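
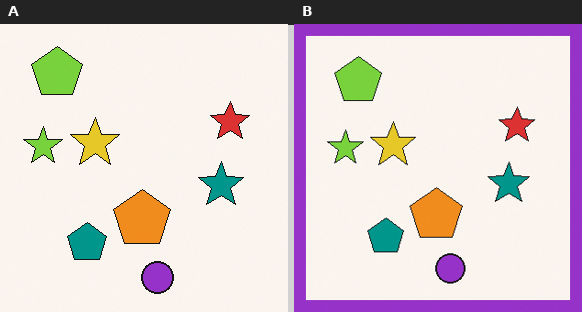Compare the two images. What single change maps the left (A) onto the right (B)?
The right (B) image is the left (A) framed with a purple border.

A solid purple frame runs around the edge of the right (B) image, with the content slightly shrunk inside it.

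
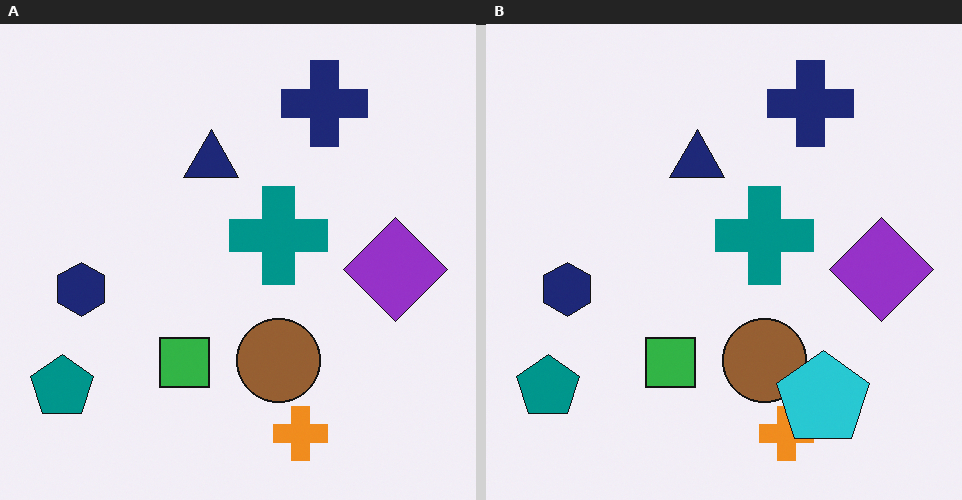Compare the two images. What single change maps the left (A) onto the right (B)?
It was overlaid with an additional cyan pentagon.

A cyan pentagon appears in the right (B) image that is absent from the left (A).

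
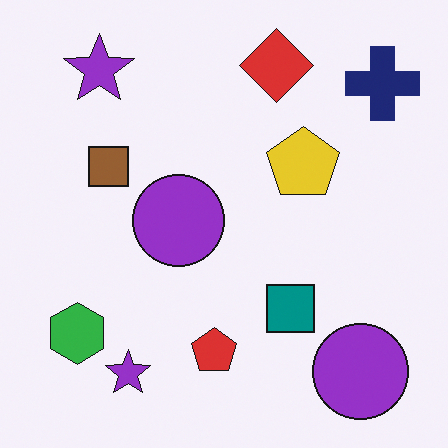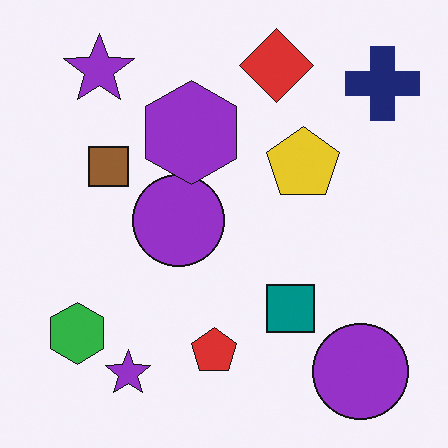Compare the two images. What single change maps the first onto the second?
The second image is the first overlaid with an additional purple hexagon.

A purple hexagon appears in the second image that is absent from the first.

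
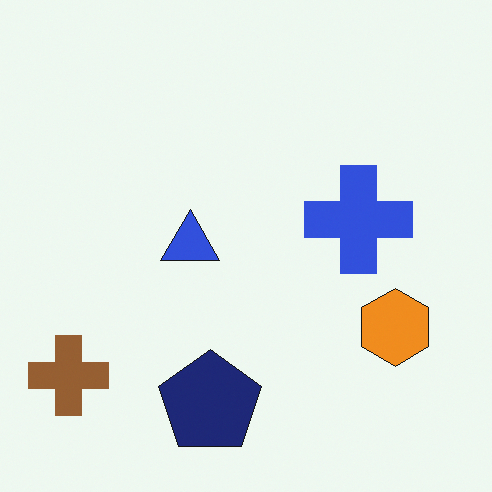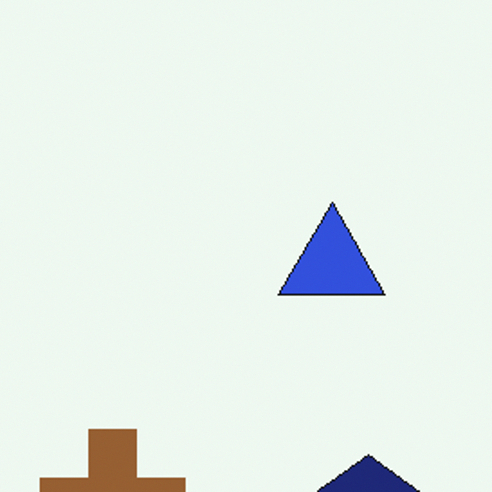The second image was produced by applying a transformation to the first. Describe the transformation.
This is the original image cropped tightly and scaled back up.

The visible shapes are larger and the field of view is narrower; shapes near the original edges may be partly or wholly outside the frame — a crop-and-rescale.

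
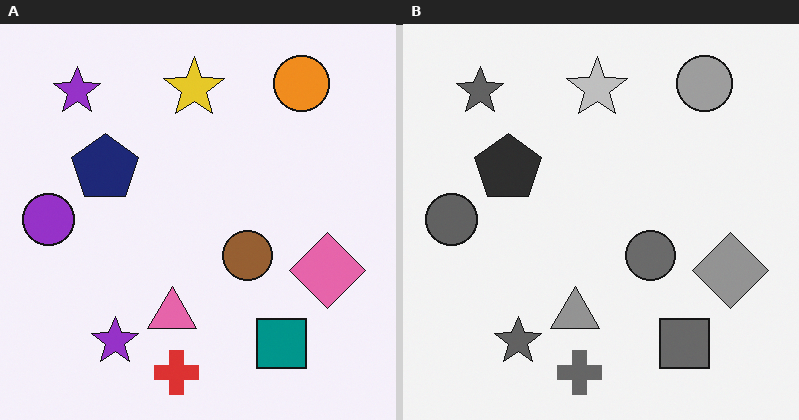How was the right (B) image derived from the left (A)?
The image was converted to grayscale.

All color is removed — every shape is now a shade of grey.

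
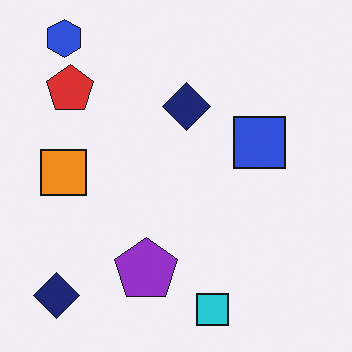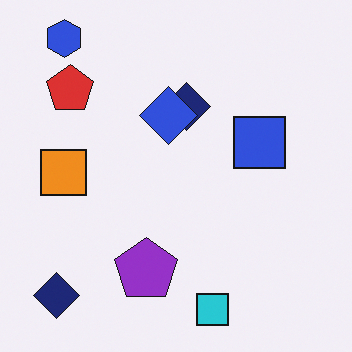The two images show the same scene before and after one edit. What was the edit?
The transformation is: overlaid with an additional blue diamond.

A blue diamond appears in the second image that is absent from the first.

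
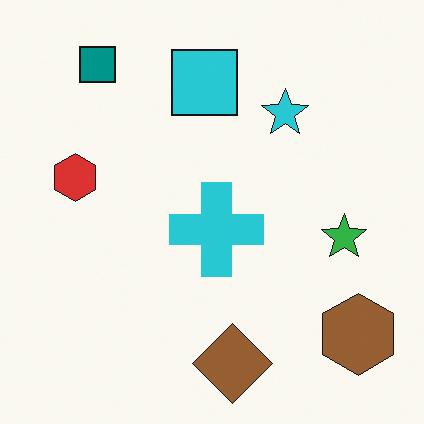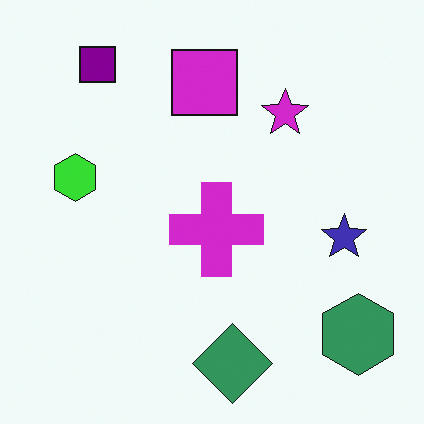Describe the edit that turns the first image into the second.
The transformation is: hue-shifted by a moderate amount.

Every shape's color has rotated by the same amount around the hue wheel — a uniform hue shift.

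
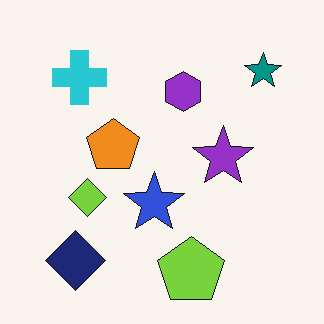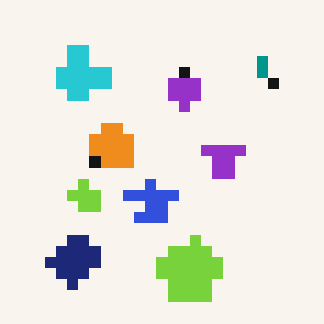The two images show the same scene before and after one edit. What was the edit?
The transformation is: coarsely pixelated.

Shapes are reduced to large square blocks; fine edges and outlines are lost — a downscale-then-upscale (mosaic) effect.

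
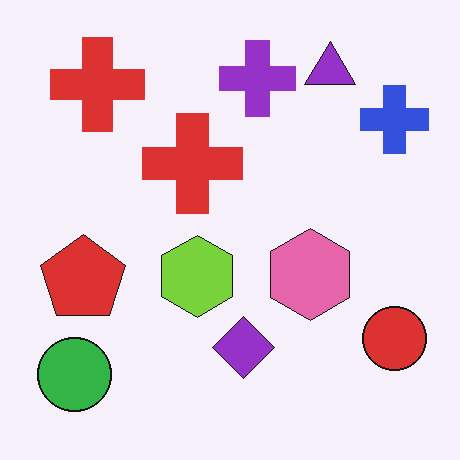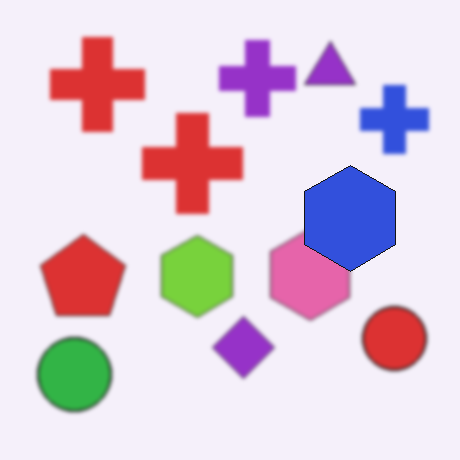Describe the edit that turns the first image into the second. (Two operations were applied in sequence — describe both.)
The second image is the first lightly blurred, then overlaid with an additional blue hexagon.

Shape edges and outlines are uniformly softened across the whole image. A blue hexagon appears in the second image that is absent from the first.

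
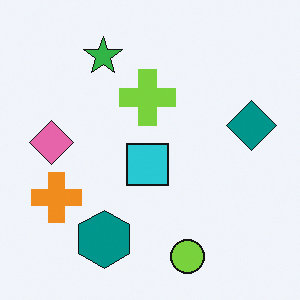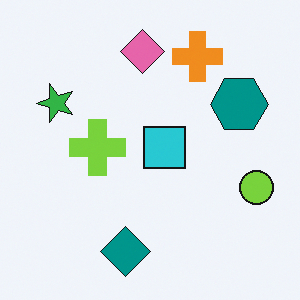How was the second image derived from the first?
It was transposed (reflected across the top-left ↔ bottom-right diagonal).

Shapes have swapped their row and column positions — what was in the top-right is now in the bottom-left — a diagonal reflection.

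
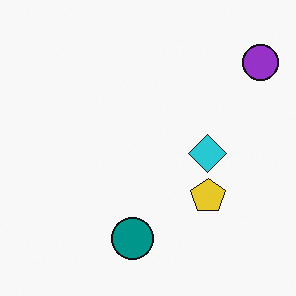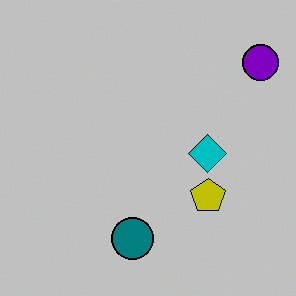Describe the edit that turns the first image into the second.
The transformation is: heavily posterized to just a handful of flat colors.

Each flat color has snapped to a coarser quantized level — most visibly, the near-white background has dropped to a flat grey.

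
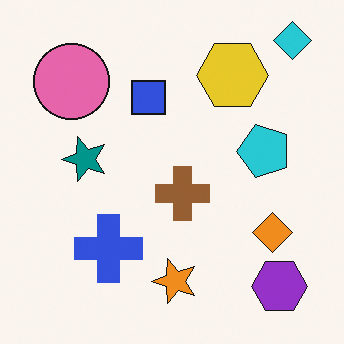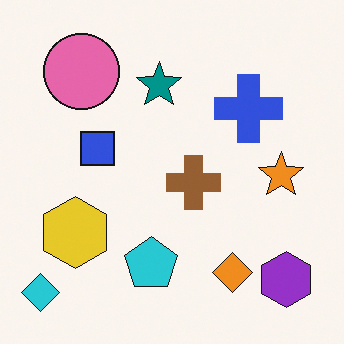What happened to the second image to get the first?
The image was transposed (reflected across the top-left ↔ bottom-right diagonal).

Shapes have swapped their row and column positions — what was in the top-right is now in the bottom-left — a diagonal reflection.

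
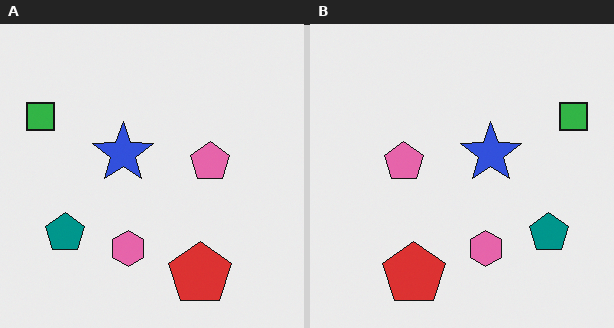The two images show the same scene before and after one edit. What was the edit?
Flipped horizontally (left ↔ right).

The green square is in the top-left of the left (A) image and the top-right of the right (B) — shapes on opposite sides of the vertical midline have swapped in a mirror flip.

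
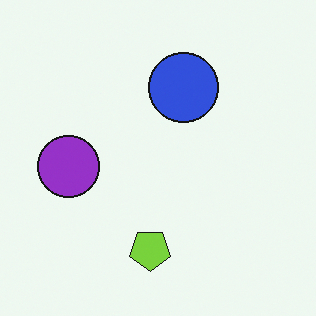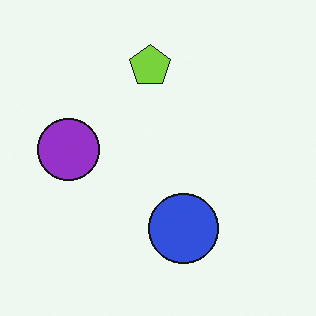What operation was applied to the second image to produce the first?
Flipped vertically (top ↔ bottom).

The lime pentagon is in the top of the second image and the bottom of the first — shapes on opposite sides of the horizontal midline have swapped in a mirror flip.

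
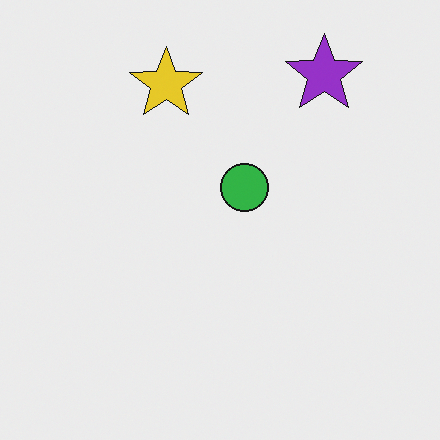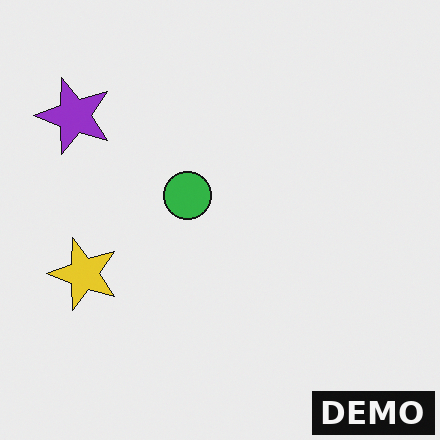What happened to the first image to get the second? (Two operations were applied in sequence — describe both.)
It was rotated 90° counter-clockwise, then watermarked with the text "DEMO" in the lower-right corner.

The purple star sits in the top-right of the first image and the top-left of the second — consistent with a whole-image 90° counter-clockwise rotation. A dark label reading "DEMO" appears in the lower-right corner.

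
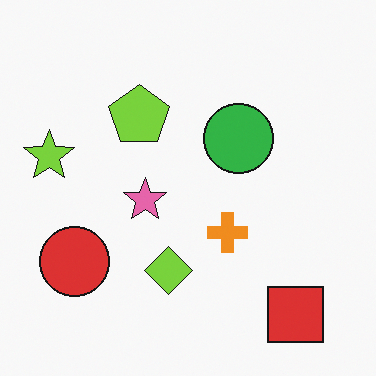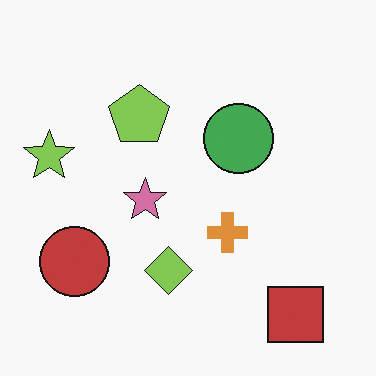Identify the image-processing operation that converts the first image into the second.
This is the original image slightly desaturated.

All colors are more muted and greyish — a global saturation change.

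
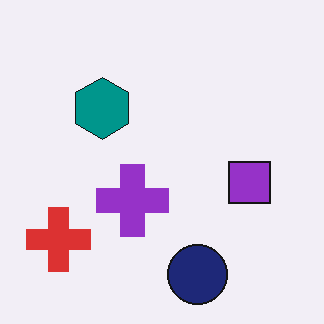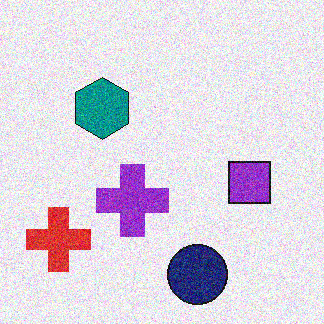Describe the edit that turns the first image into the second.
This is the original image degraded with heavy additive noise.

Random speckle covers the whole image, including the flat background.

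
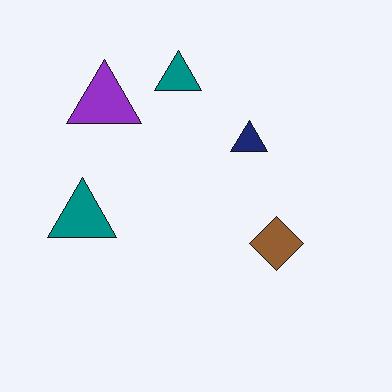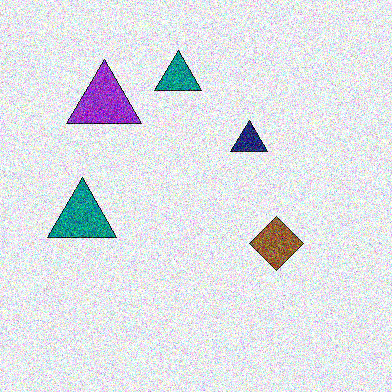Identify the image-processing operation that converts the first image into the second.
This is the original image degraded with strong gaussian noise.

Random speckle covers the whole image, including the flat background.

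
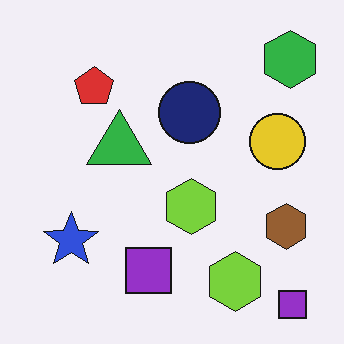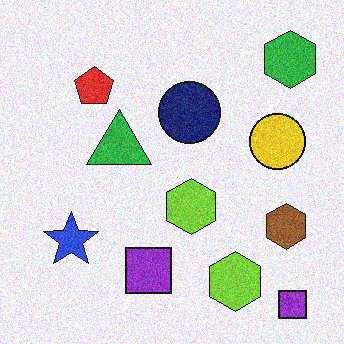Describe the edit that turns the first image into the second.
It was degraded with visible gaussian noise.

Random speckle covers the whole image, including the flat background.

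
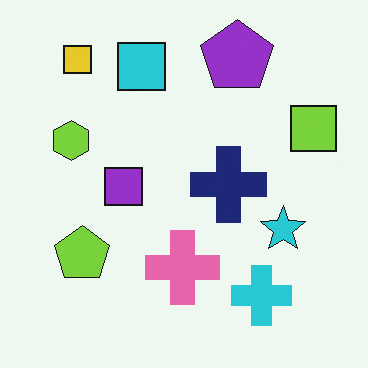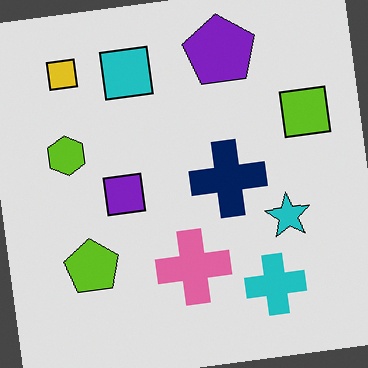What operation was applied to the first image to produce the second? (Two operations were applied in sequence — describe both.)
The transformation is: moderately posterized, then rotated counter-clockwise by a few degrees.

Each flat color has snapped to a coarser quantized level — most visibly, the near-white background has dropped to a flat grey. Every shape is tilted by the same angle and the image corners show triangular fill wedges — a whole-image rotation by a non-right angle.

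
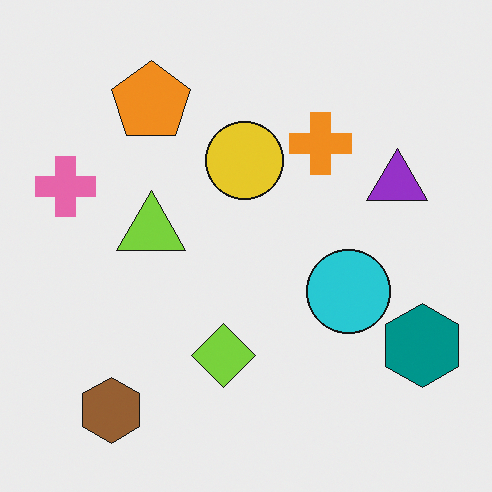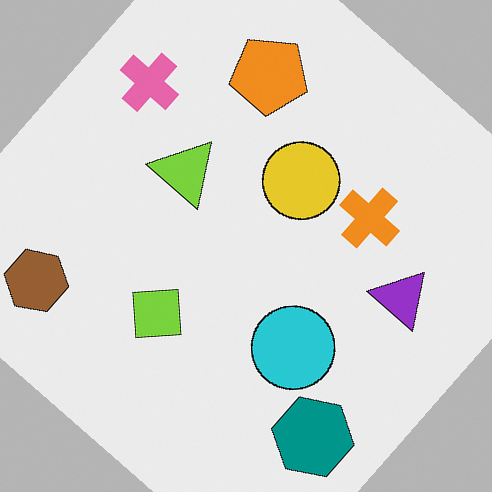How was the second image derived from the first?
The transformation is: rotated clockwise by a large amount — several tens of degrees.

Every shape is tilted by the same angle and the image corners show triangular fill wedges — a whole-image rotation by a non-right angle.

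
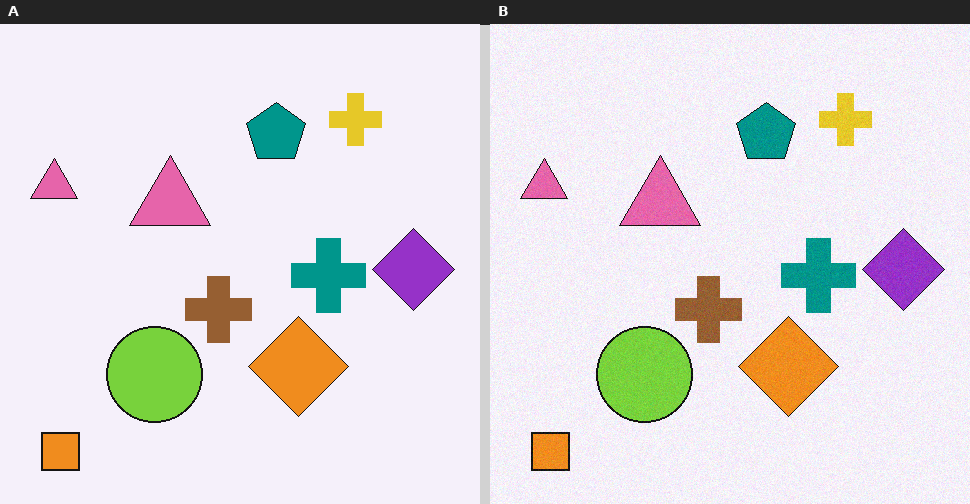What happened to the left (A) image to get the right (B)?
The transformation is: degraded with subtle gaussian noise.

Random speckle covers the whole image, including the flat background.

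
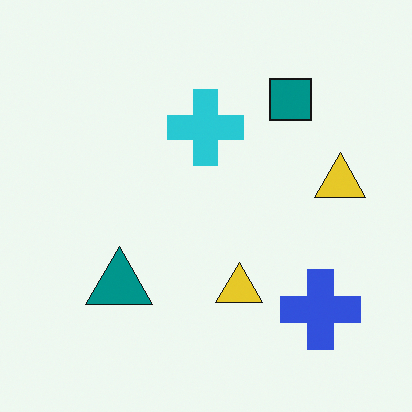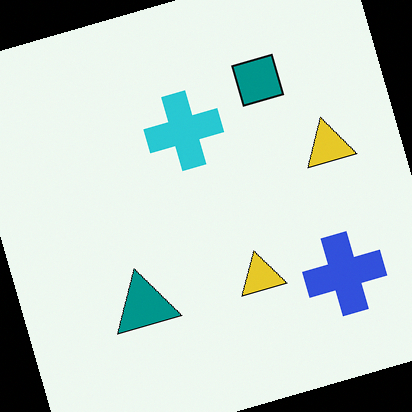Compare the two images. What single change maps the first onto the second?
The transformation is: rotated counter-clockwise by a clearly visible amount.

Every shape is tilted by the same angle and the image corners show triangular fill wedges — a whole-image rotation by a non-right angle.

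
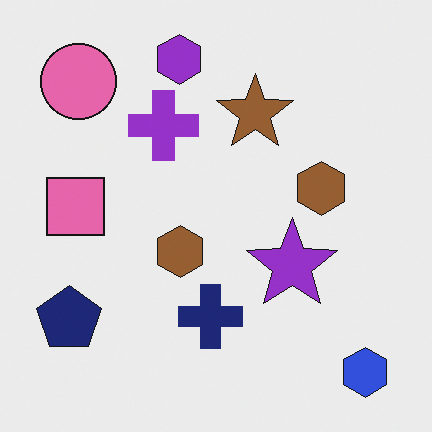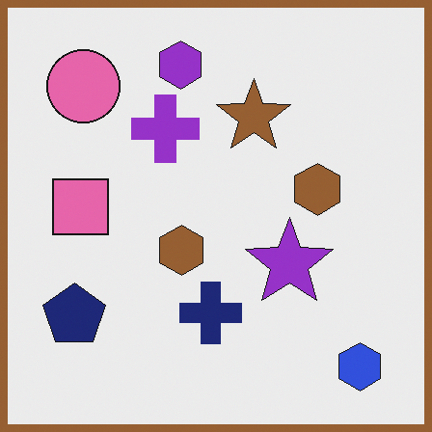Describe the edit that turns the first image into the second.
The transformation is: framed with a brown border.

A solid brown frame runs around the edge of the second image, with the content slightly shrunk inside it.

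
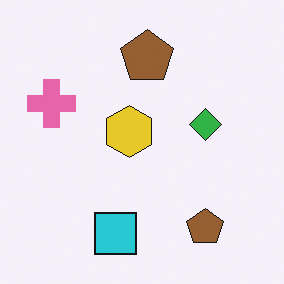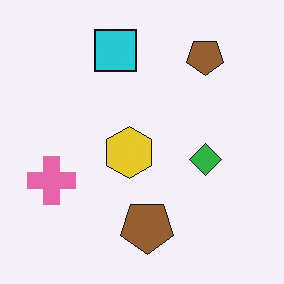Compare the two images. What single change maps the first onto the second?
Flipped vertically (top ↔ bottom).

The cyan square is in the bottom of the first image and the top of the second — shapes on opposite sides of the horizontal midline have swapped in a mirror flip.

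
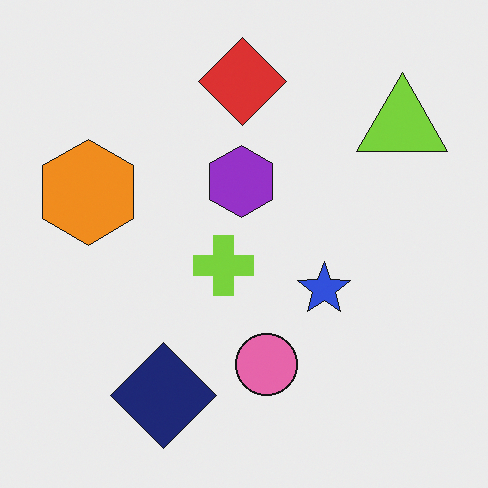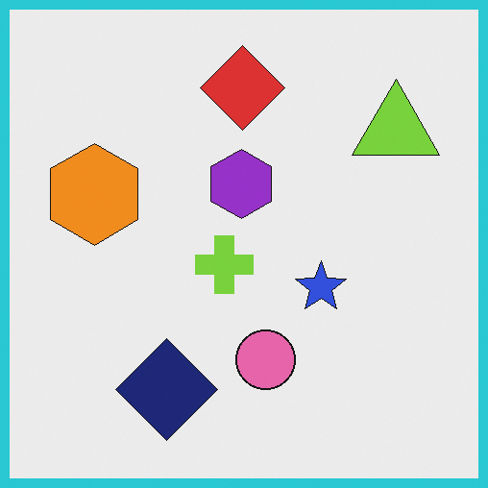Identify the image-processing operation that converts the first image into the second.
The second image is the first framed with a cyan border.

A solid cyan frame runs around the edge of the second image, with the content slightly shrunk inside it.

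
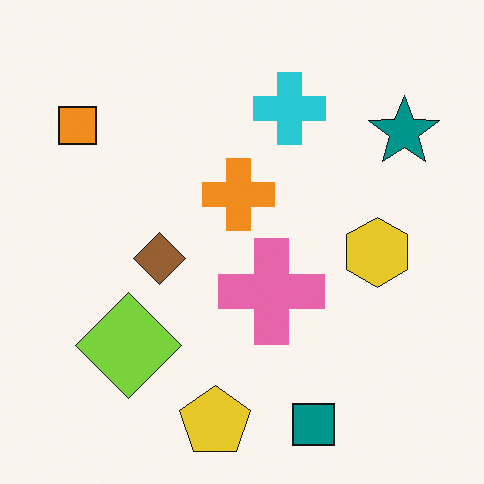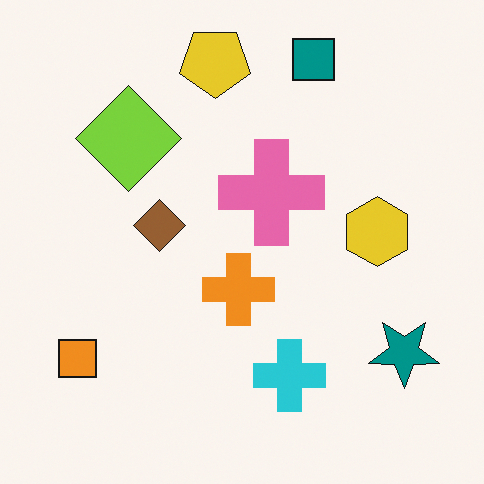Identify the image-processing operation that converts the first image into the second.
This is the original image flipped vertically (top ↔ bottom).

The teal square is in the bottom of the first image and the top of the second — shapes on opposite sides of the horizontal midline have swapped in a mirror flip.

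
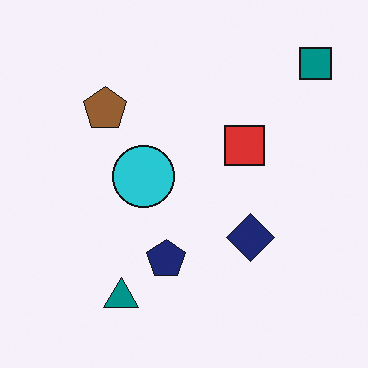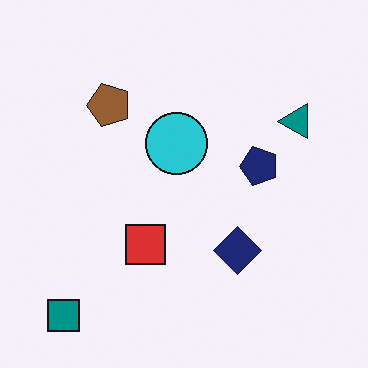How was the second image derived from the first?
The transformation is: transposed (reflected across the top-left ↔ bottom-right diagonal).

Shapes have swapped their row and column positions — what was in the top-right is now in the bottom-left — a diagonal reflection.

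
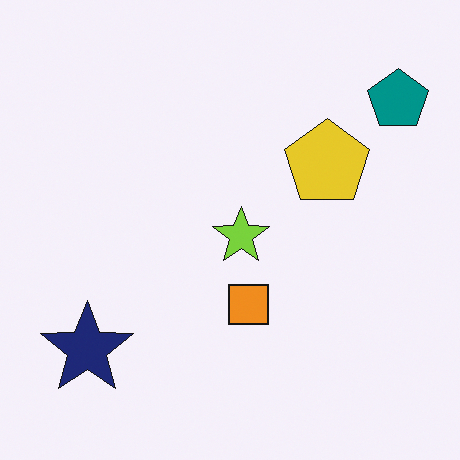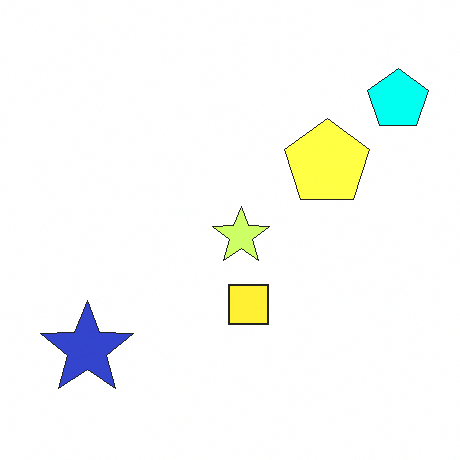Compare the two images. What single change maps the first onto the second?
The second image is the first noticeably brightened.

Every pixel — background and shapes alike — is uniformly brightened.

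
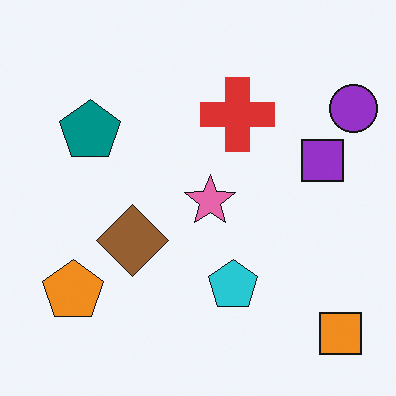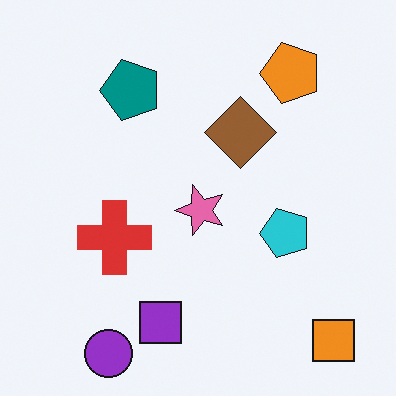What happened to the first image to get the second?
This is the original image transposed (reflected across the top-left ↔ bottom-right diagonal).

Shapes have swapped their row and column positions — what was in the top-right is now in the bottom-left — a diagonal reflection.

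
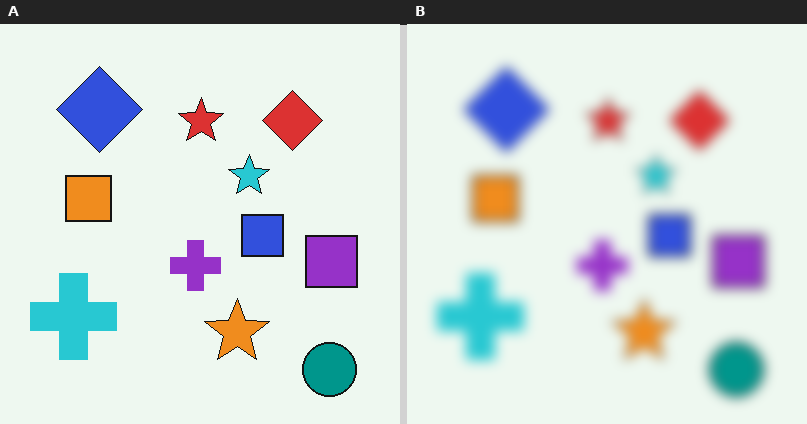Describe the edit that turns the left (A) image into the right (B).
Strongly gaussian-blurred.

Shape edges and outlines are uniformly softened across the whole image.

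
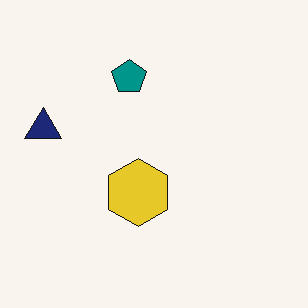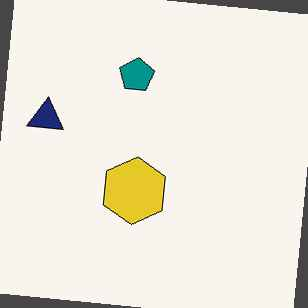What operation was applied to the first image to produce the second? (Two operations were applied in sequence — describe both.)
It was rotated clockwise by a small amount, then given moderate JPEG compression.

Every shape is tilted by the same angle and the image corners show triangular fill wedges — a whole-image rotation by a non-right angle. Blocky 8×8 compression artifacts appear around shape edges and the flat background shows ringing — characteristic JPEG degradation.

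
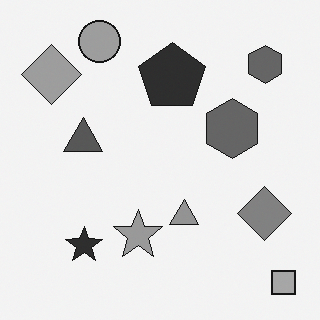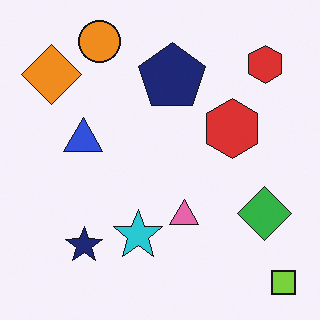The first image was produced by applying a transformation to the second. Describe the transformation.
It was converted to grayscale.

All color is removed — every shape is now a shade of grey.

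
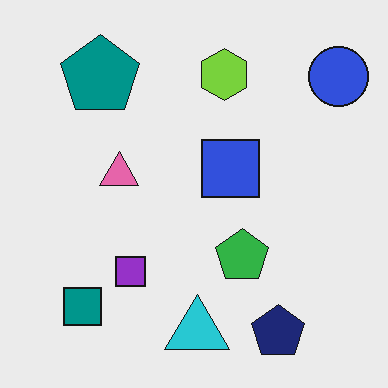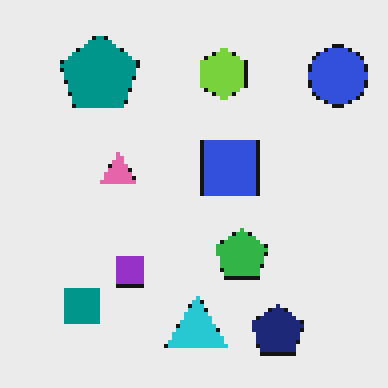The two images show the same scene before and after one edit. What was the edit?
This is the original image mildly pixelated.

Shapes are reduced to large square blocks; fine edges and outlines are lost — a downscale-then-upscale (mosaic) effect.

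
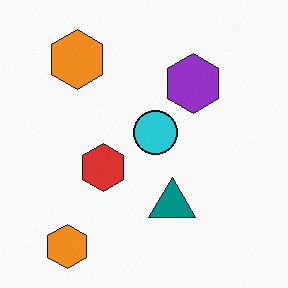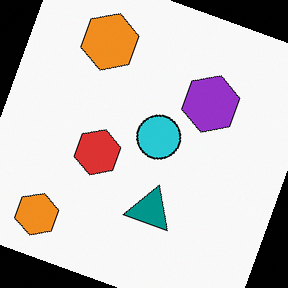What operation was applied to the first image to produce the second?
The image was rotated clockwise by a moderate amount.

Every shape is tilted by the same angle and the image corners show triangular fill wedges — a whole-image rotation by a non-right angle.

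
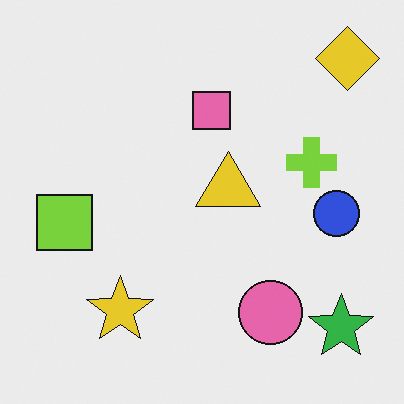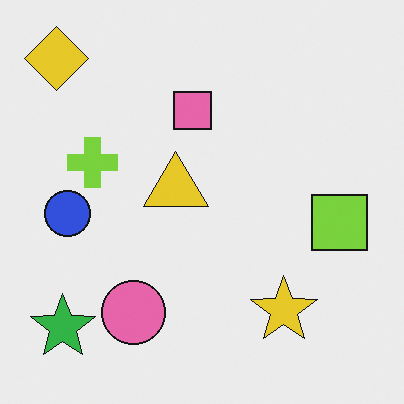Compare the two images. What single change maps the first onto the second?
The transformation is: flipped horizontally (left ↔ right).

The yellow diamond is in the top-right of the first image and the top-left of the second — shapes on opposite sides of the vertical midline have swapped in a mirror flip.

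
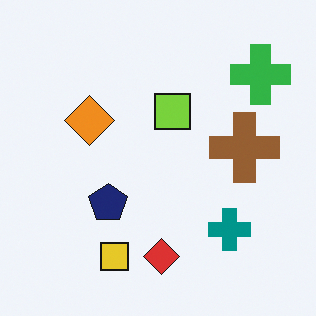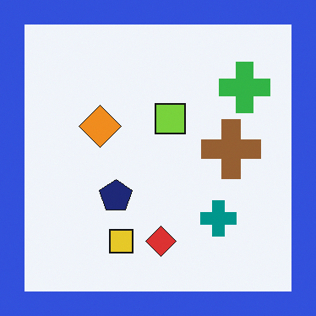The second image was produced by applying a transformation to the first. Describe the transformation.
The second image is the first framed with a blue border.

A solid blue frame runs around the edge of the second image, with the content slightly shrunk inside it.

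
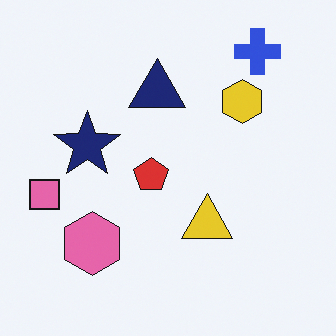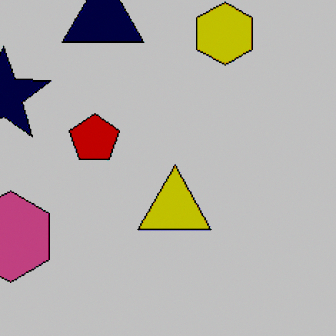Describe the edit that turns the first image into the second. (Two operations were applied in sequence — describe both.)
The transformation is: cropped to a modestly smaller region and rescaled, then heavily posterized to just a handful of flat colors.

The visible shapes are larger and the field of view is narrower; shapes near the original edges may be partly or wholly outside the frame — a crop-and-rescale. Each flat color has snapped to a coarser quantized level — most visibly, the near-white background has dropped to a flat grey.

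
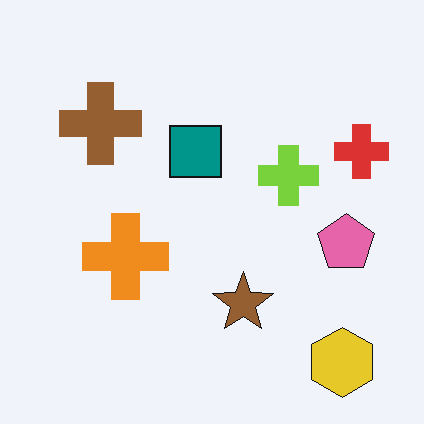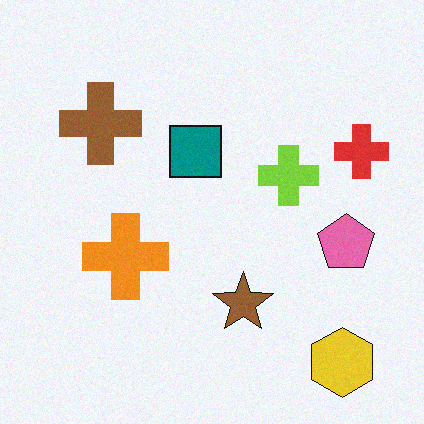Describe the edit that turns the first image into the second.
It was degraded with light additive noise.

Random speckle covers the whole image, including the flat background.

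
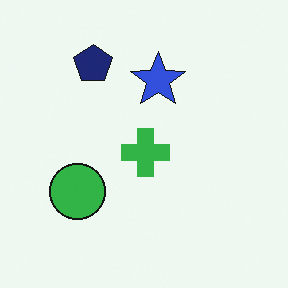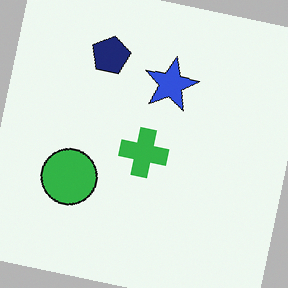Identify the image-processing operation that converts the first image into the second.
This is the original image rotated clockwise by a small amount.

Every shape is tilted by the same angle and the image corners show triangular fill wedges — a whole-image rotation by a non-right angle.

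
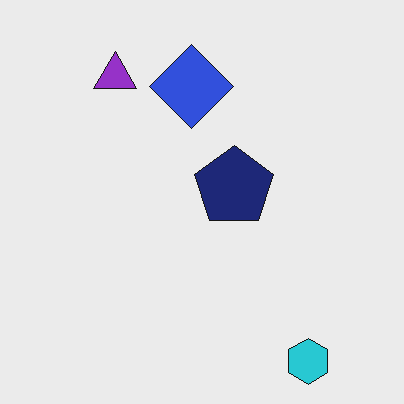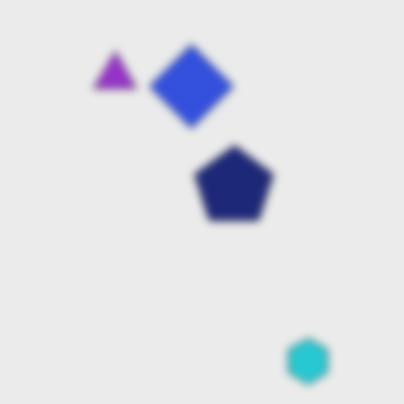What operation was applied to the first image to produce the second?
It was moderately blurred.

Shape edges and outlines are uniformly softened across the whole image.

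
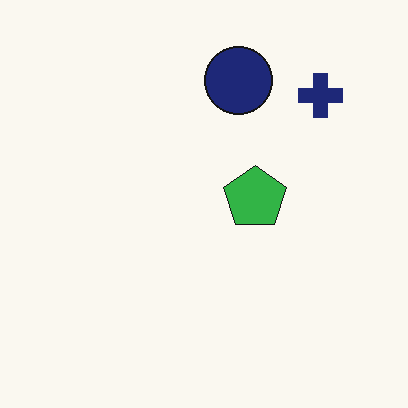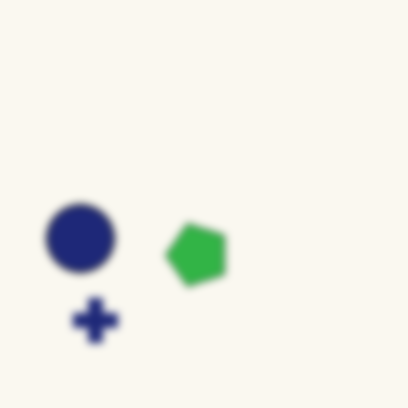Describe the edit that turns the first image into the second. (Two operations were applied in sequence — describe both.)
Moderately blurred, then transposed (reflected across the top-left ↔ bottom-right diagonal).

Shape edges and outlines are uniformly softened across the whole image. Shapes have swapped their row and column positions — what was in the top-right is now in the bottom-left — a diagonal reflection.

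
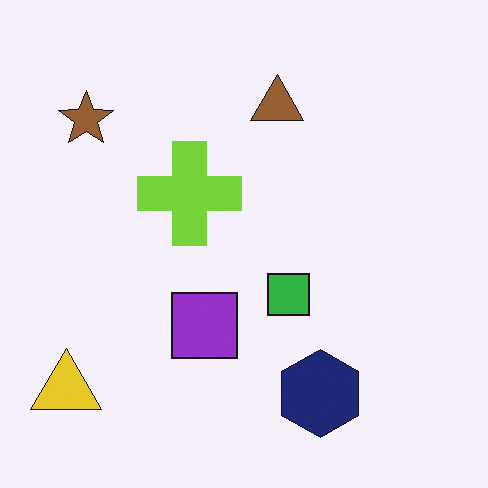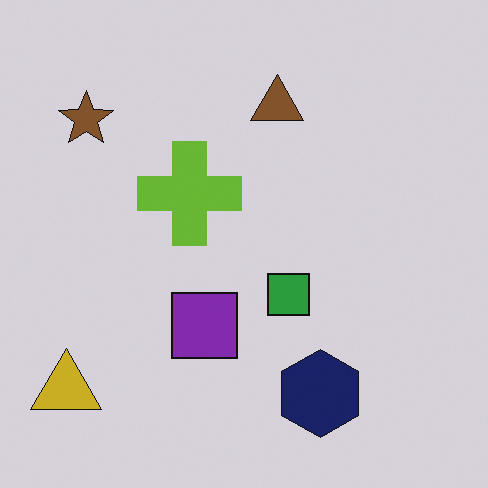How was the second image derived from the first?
Darkened a little.

Every pixel — background and shapes alike — is uniformly darkened.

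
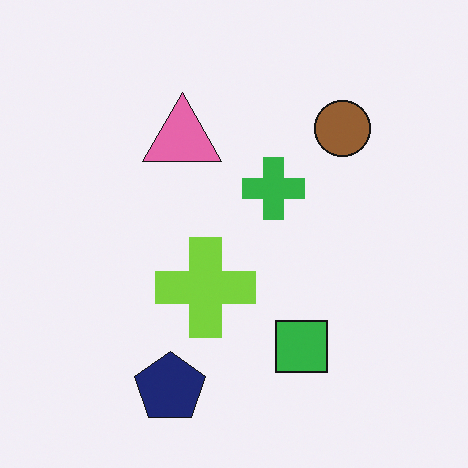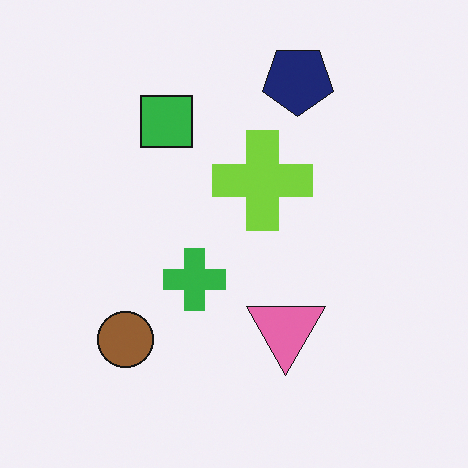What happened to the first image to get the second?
The second image is the first rotated 180°.

The navy pentagon sits in the bottom of the first image and the top of the second — consistent with a whole-image 180° rotation.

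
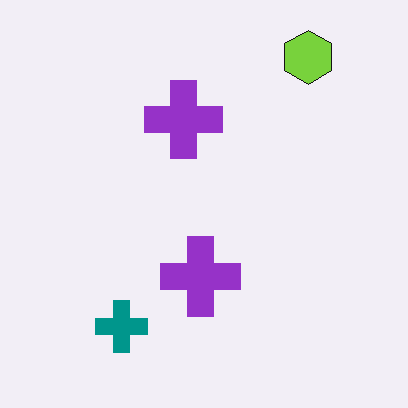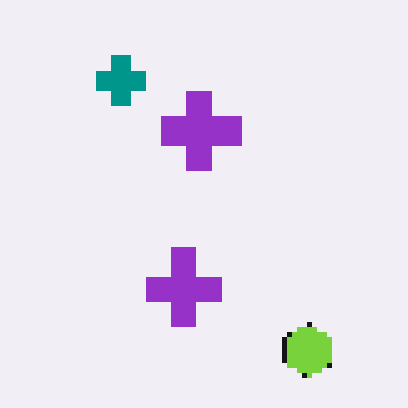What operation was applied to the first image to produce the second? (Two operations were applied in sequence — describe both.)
The second image is the first flipped vertically (top ↔ bottom), then mildly pixelated.

The lime hexagon is in the top-right of the first image and the bottom-right of the second — shapes on opposite sides of the horizontal midline have swapped in a mirror flip. Shapes are reduced to large square blocks; fine edges and outlines are lost — a downscale-then-upscale (mosaic) effect.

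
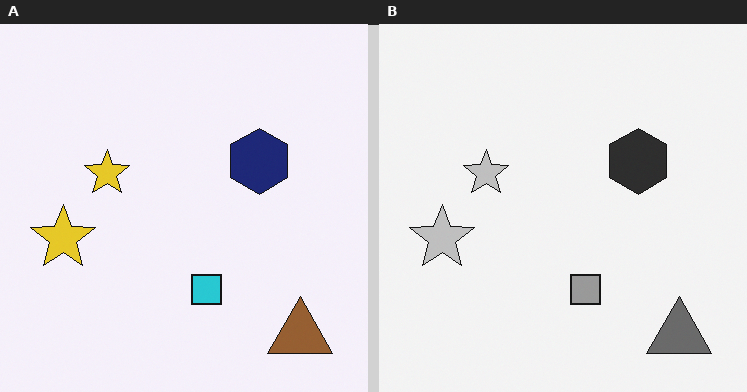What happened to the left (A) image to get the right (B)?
The image was converted to grayscale.

All color is removed — every shape is now a shade of grey.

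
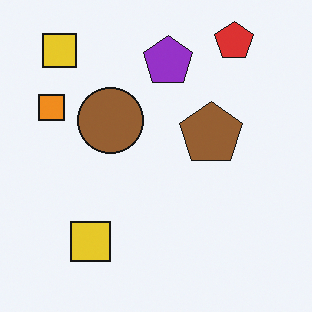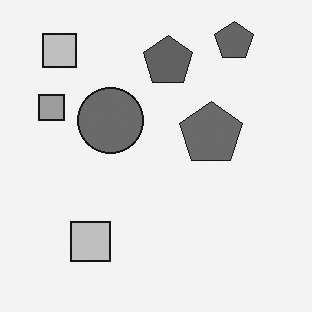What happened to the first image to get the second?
The image was converted to grayscale.

All color is removed — every shape is now a shade of grey.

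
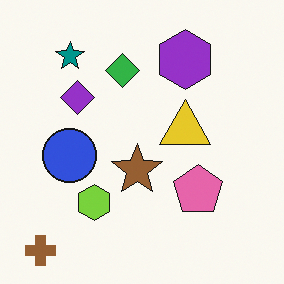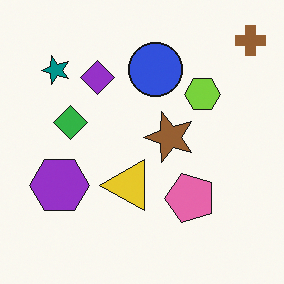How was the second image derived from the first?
Transposed (reflected across the top-left ↔ bottom-right diagonal).

Shapes have swapped their row and column positions — what was in the top-right is now in the bottom-left — a diagonal reflection.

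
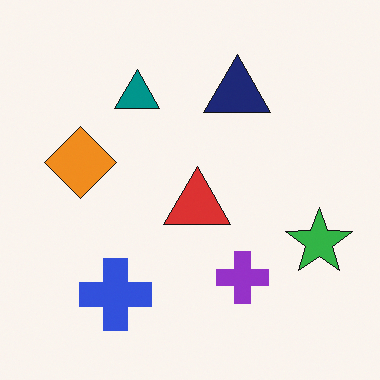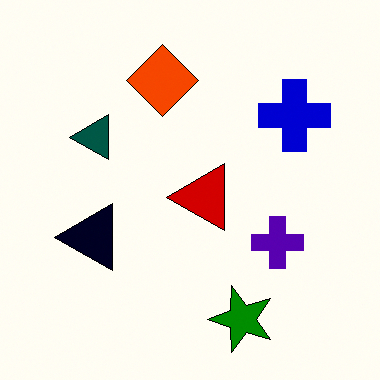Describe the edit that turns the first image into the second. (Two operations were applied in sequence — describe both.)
This is the original image transposed (reflected across the top-left ↔ bottom-right diagonal), then boosted in contrast.

Shapes have swapped their row and column positions — what was in the top-right is now in the bottom-left — a diagonal reflection. Tones are pushed away from mid-grey across the whole image — a global contrast change.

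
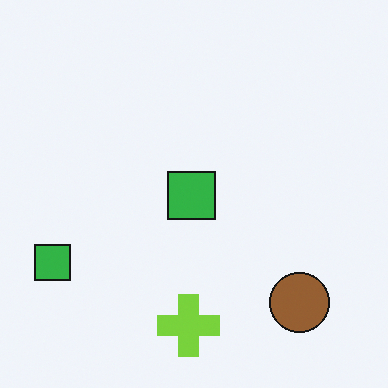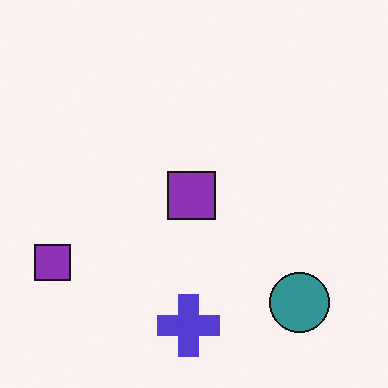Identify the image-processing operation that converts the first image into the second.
It was hue-shifted through roughly a third of the color wheel.

Every shape's color has rotated by the same amount around the hue wheel — a uniform hue shift.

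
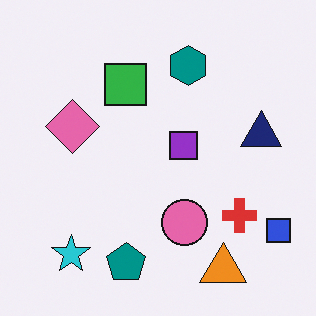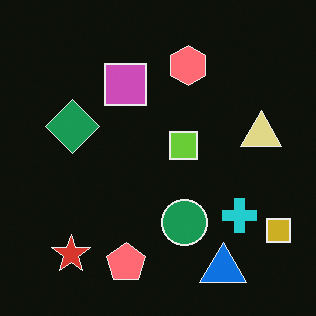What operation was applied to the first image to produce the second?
The image was color-inverted (negative).

The light background has become dark and every shape's color is its complement — a photographic negative.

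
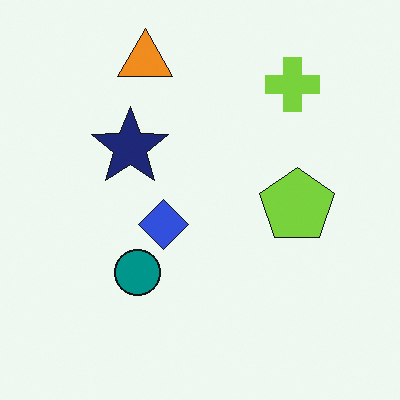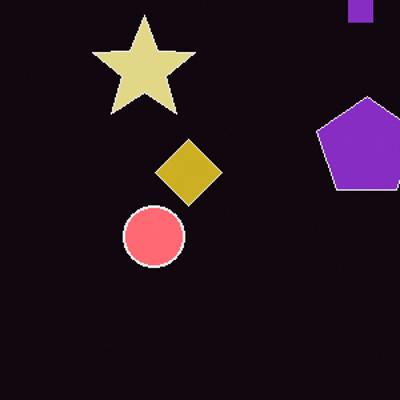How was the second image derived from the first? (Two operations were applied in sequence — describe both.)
Cropped to a modestly smaller region and rescaled, then color-inverted (negative).

The visible shapes are larger and the field of view is narrower; shapes near the original edges may be partly or wholly outside the frame — a crop-and-rescale. The light background has become dark and every shape's color is its complement — a photographic negative.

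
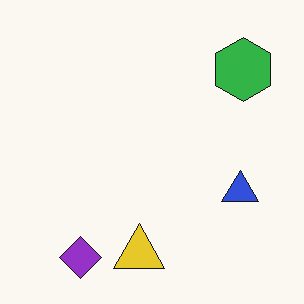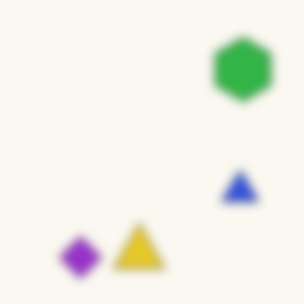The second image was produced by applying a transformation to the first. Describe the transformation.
The image was strongly gaussian-blurred.

Shape edges and outlines are uniformly softened across the whole image.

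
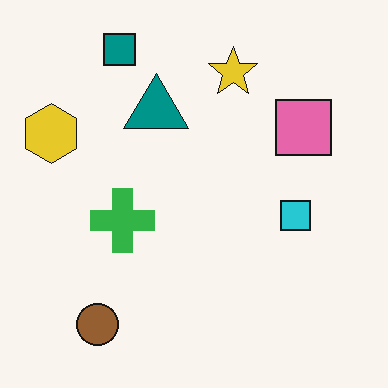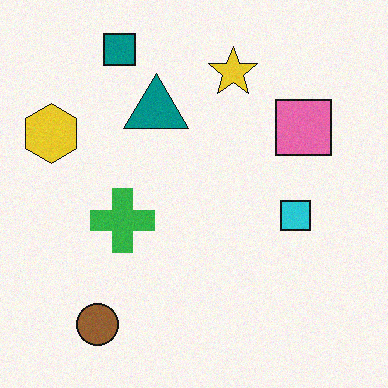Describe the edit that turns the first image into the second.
The second image is the first degraded with light additive noise.

Random speckle covers the whole image, including the flat background.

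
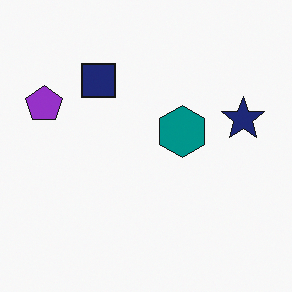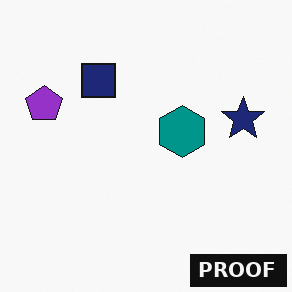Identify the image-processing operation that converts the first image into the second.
The second image is the first watermarked with the text "PROOF" in the lower-right corner.

A dark label reading "PROOF" appears in the lower-right corner.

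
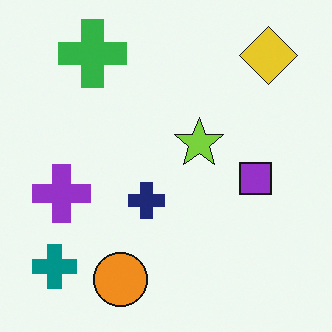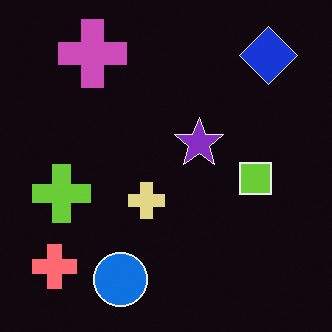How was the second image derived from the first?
Color-inverted (negative).

The light background has become dark and every shape's color is its complement — a photographic negative.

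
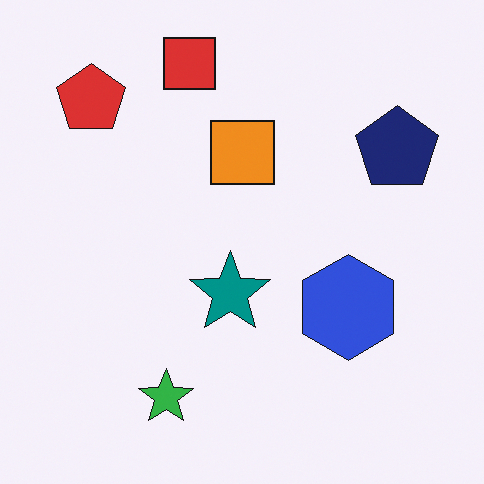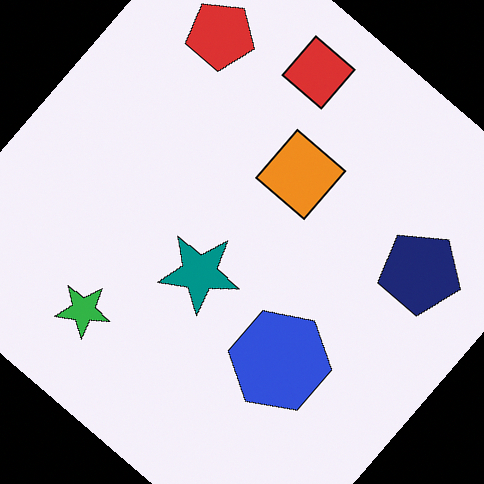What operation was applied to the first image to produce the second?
The image was rotated clockwise by a large amount — several tens of degrees.

Every shape is tilted by the same angle and the image corners show triangular fill wedges — a whole-image rotation by a non-right angle.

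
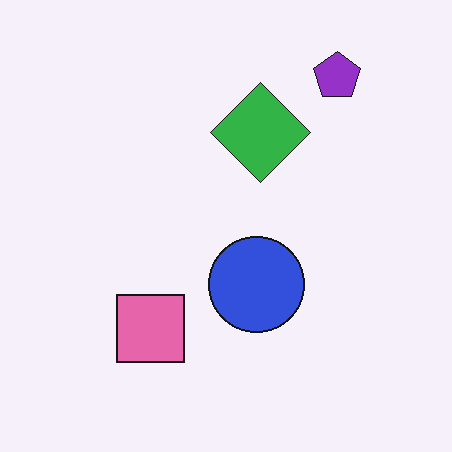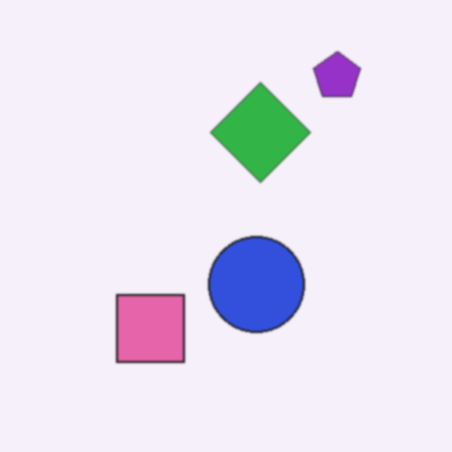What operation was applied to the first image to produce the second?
The second image is the first given a subtle gaussian blur.

Shape edges and outlines are uniformly softened across the whole image.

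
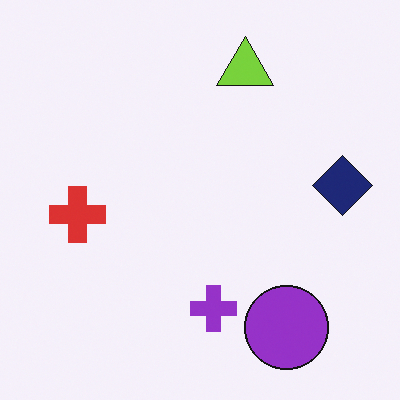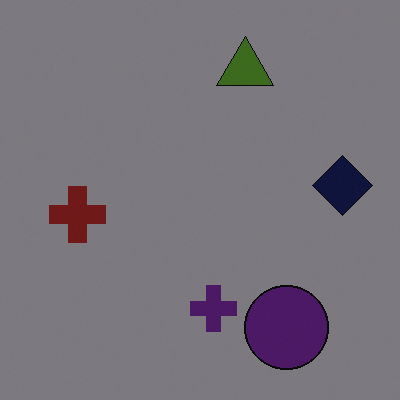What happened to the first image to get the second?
The image was substantially darkened.

Every pixel — background and shapes alike — is uniformly darkened.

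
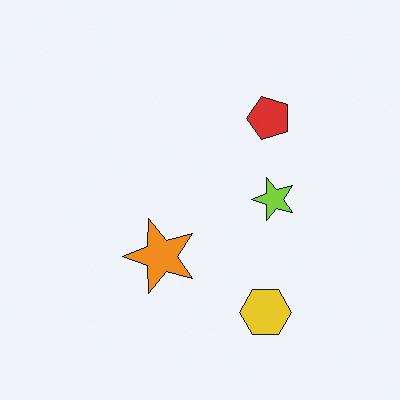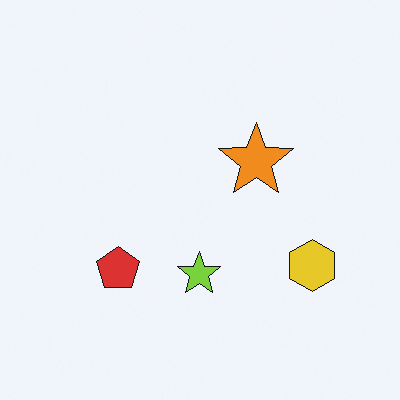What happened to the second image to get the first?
This is the original image transposed (reflected across the top-left ↔ bottom-right diagonal).

Shapes have swapped their row and column positions — what was in the top-right is now in the bottom-left — a diagonal reflection.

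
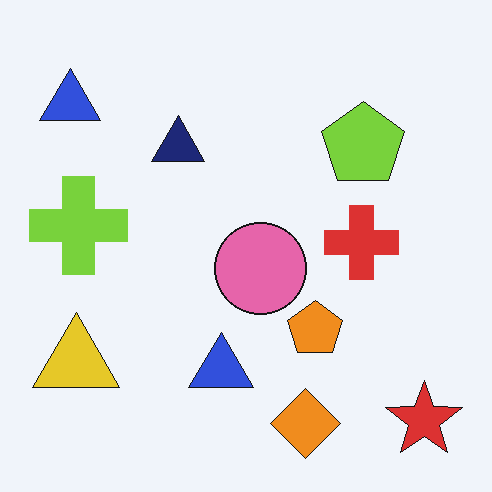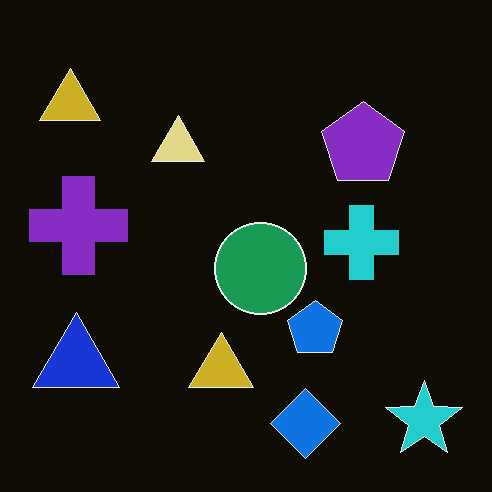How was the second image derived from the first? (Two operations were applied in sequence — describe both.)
JPEG-compressed with visible artifacts, then color-inverted (negative).

Blocky 8×8 compression artifacts appear around shape edges and the flat background shows ringing — characteristic JPEG degradation. The light background has become dark and every shape's color is its complement — a photographic negative.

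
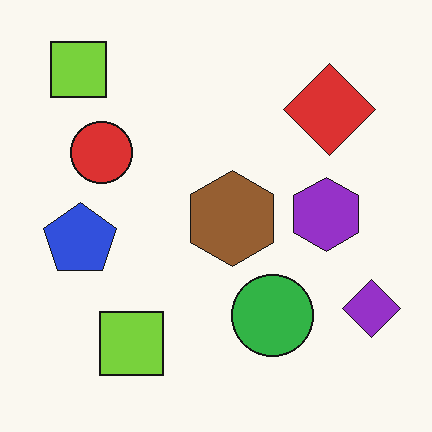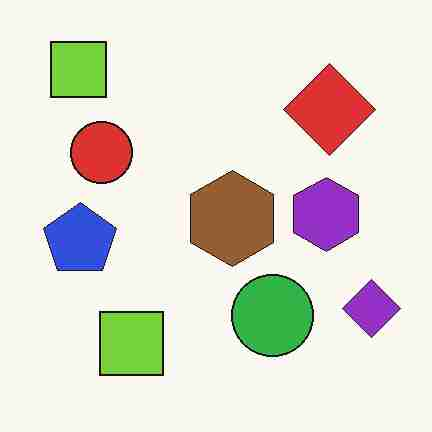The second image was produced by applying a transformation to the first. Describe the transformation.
Heavily JPEG-compressed with obvious blocking artifacts.

Blocky 8×8 compression artifacts appear around shape edges and the flat background shows ringing — characteristic JPEG degradation.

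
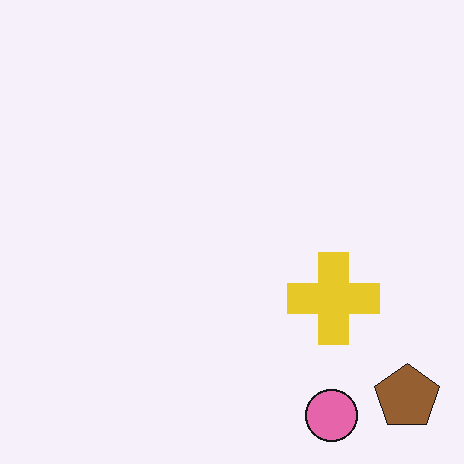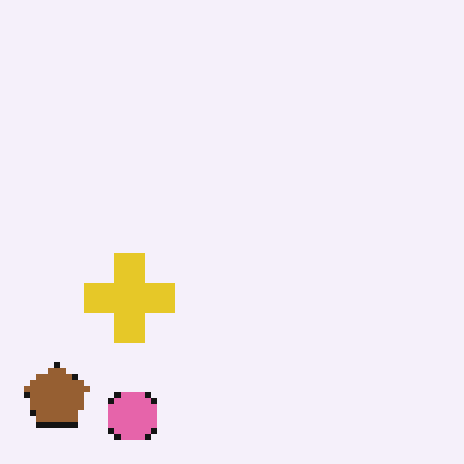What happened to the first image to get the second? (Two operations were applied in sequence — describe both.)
The transformation is: flipped horizontally (left ↔ right), then pixelated into visible square blocks.

The brown pentagon is in the bottom-right of the first image and the bottom-left of the second — shapes on opposite sides of the vertical midline have swapped in a mirror flip. Shapes are reduced to large square blocks; fine edges and outlines are lost — a downscale-then-upscale (mosaic) effect.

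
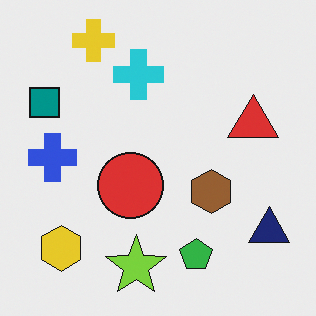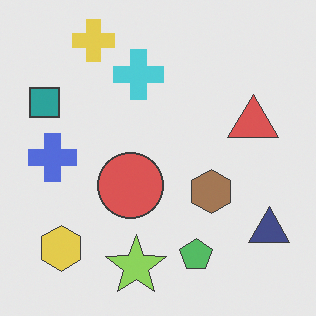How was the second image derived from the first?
The transformation is: given slightly reduced contrast.

Tones are pushed toward mid-grey across the whole image — a global contrast change.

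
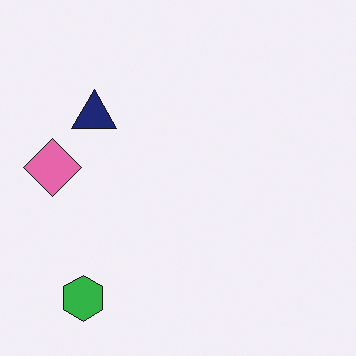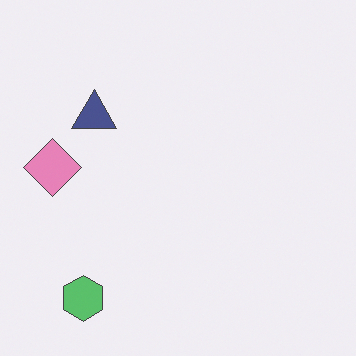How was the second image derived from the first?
This is the original image given slightly reduced contrast.

Tones are pushed toward mid-grey across the whole image — a global contrast change.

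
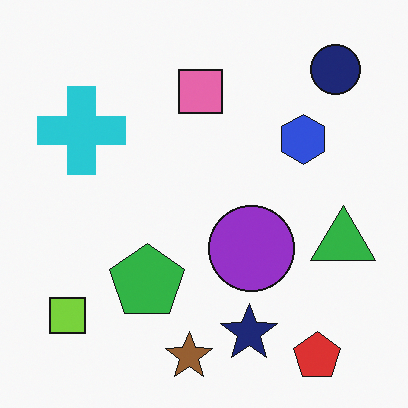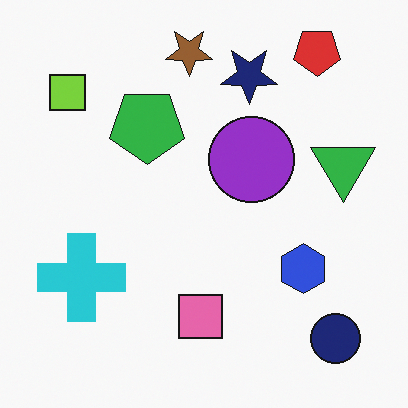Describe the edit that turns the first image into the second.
This is the original image flipped vertically (top ↔ bottom).

The red pentagon is in the bottom-right of the first image and the top-right of the second — shapes on opposite sides of the horizontal midline have swapped in a mirror flip.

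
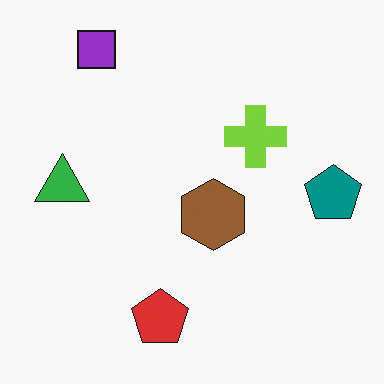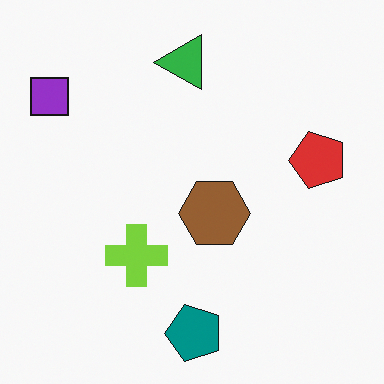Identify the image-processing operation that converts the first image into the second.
This is the original image transposed (reflected across the top-left ↔ bottom-right diagonal).

Shapes have swapped their row and column positions — what was in the top-right is now in the bottom-left — a diagonal reflection.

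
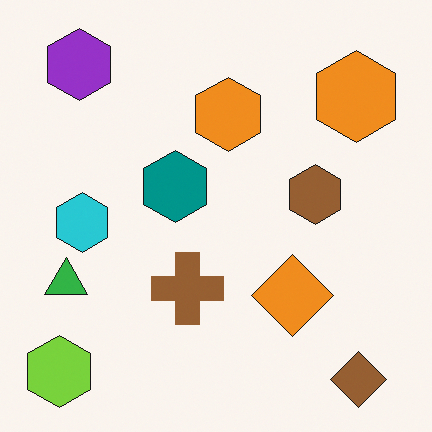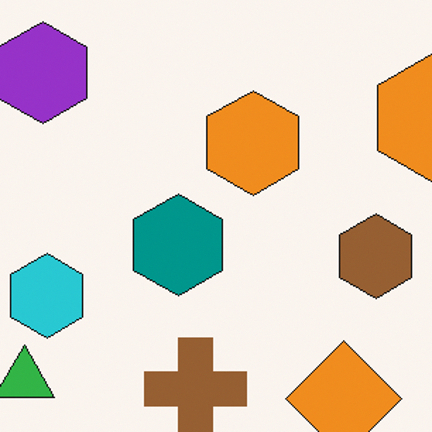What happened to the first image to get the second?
It was cropped slightly and scaled back up.

The visible shapes are larger and the field of view is narrower; shapes near the original edges may be partly or wholly outside the frame — a crop-and-rescale.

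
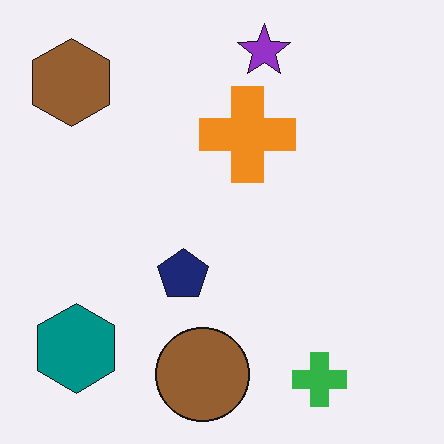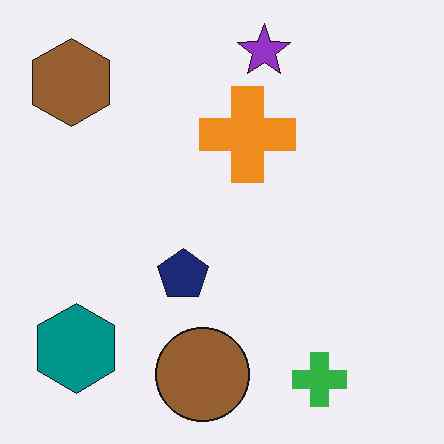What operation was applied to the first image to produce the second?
The image was JPEG-compressed with visible artifacts.

Blocky 8×8 compression artifacts appear around shape edges and the flat background shows ringing — characteristic JPEG degradation.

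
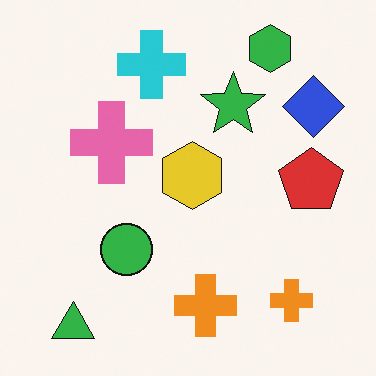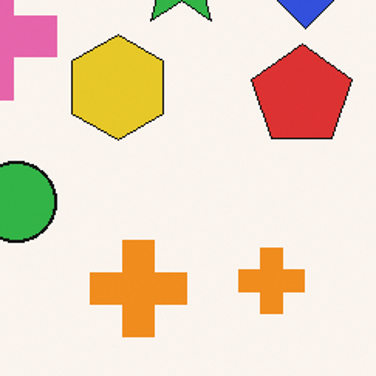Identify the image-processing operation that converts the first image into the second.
The second image is the first cropped slightly and scaled back up.

The visible shapes are larger and the field of view is narrower; shapes near the original edges may be partly or wholly outside the frame — a crop-and-rescale.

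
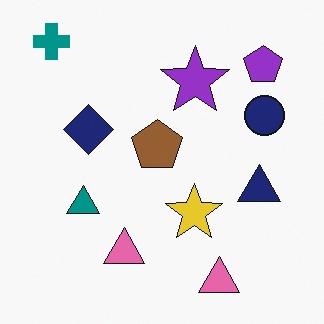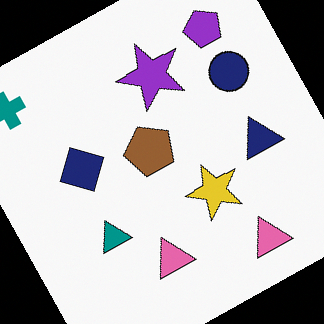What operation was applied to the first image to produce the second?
This is the original image rotated counter-clockwise by a clearly visible amount.

Every shape is tilted by the same angle and the image corners show triangular fill wedges — a whole-image rotation by a non-right angle.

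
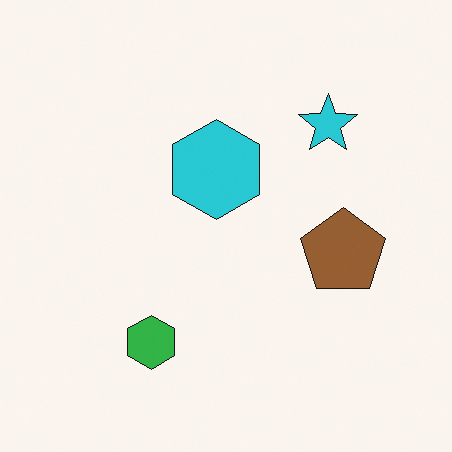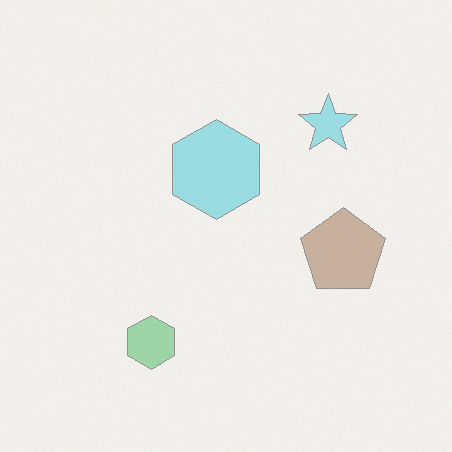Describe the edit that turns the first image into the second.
The second image is the first washed out (contrast reduced).

Tones are pushed toward mid-grey across the whole image — a global contrast change.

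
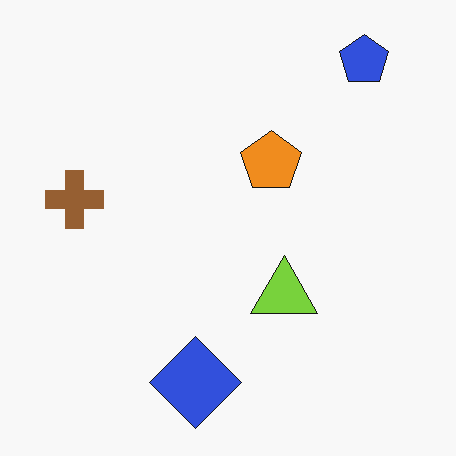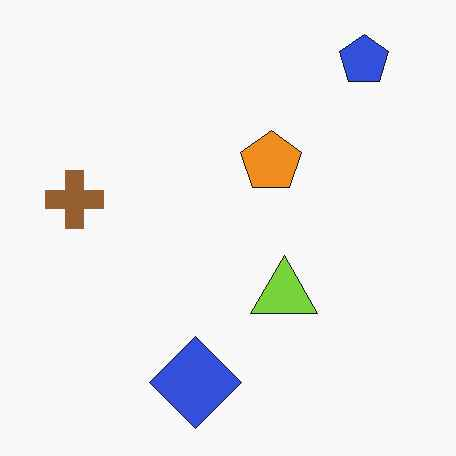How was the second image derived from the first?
The transformation is: JPEG-compressed with visible artifacts.

Blocky 8×8 compression artifacts appear around shape edges and the flat background shows ringing — characteristic JPEG degradation.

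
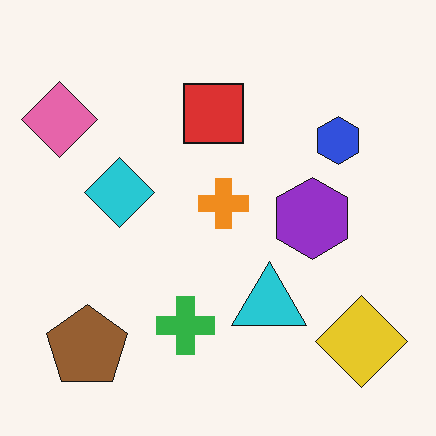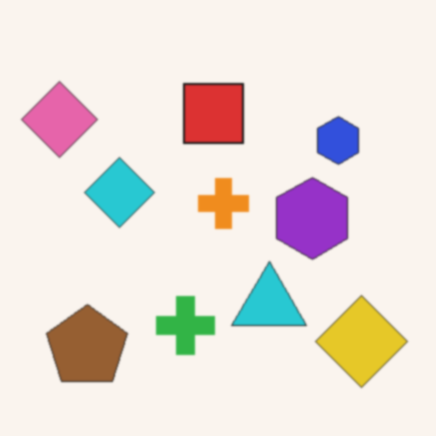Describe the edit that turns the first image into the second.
This is the original image lightly blurred.

Shape edges and outlines are uniformly softened across the whole image.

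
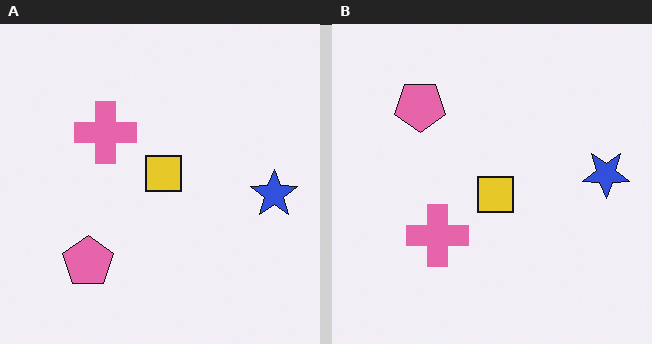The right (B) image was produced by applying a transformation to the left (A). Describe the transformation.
The image was flipped vertically (top ↔ bottom).

The pink pentagon is in the bottom-left of the left (A) image and the top-left of the right (B) — shapes on opposite sides of the horizontal midline have swapped in a mirror flip.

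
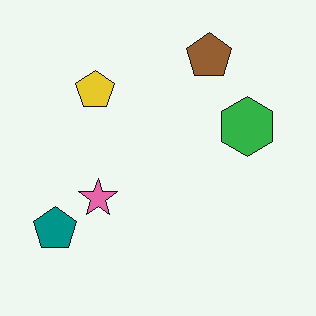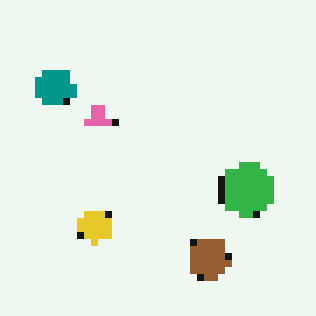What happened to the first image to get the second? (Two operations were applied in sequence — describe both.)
Flipped vertically (top ↔ bottom), then pixelated into visible square blocks.

The brown pentagon is in the top of the first image and the bottom of the second — shapes on opposite sides of the horizontal midline have swapped in a mirror flip. Shapes are reduced to large square blocks; fine edges and outlines are lost — a downscale-then-upscale (mosaic) effect.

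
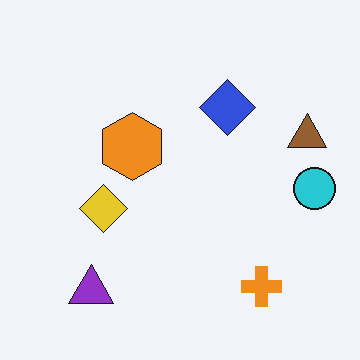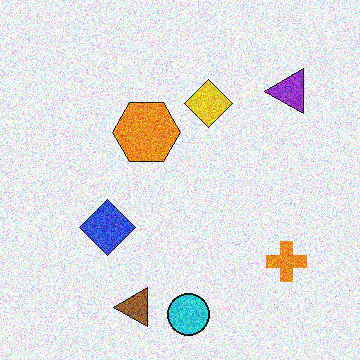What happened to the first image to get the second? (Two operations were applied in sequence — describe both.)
It was degraded with heavy additive noise, then transposed (reflected across the top-left ↔ bottom-right diagonal).

Random speckle covers the whole image, including the flat background. Shapes have swapped their row and column positions — what was in the top-right is now in the bottom-left — a diagonal reflection.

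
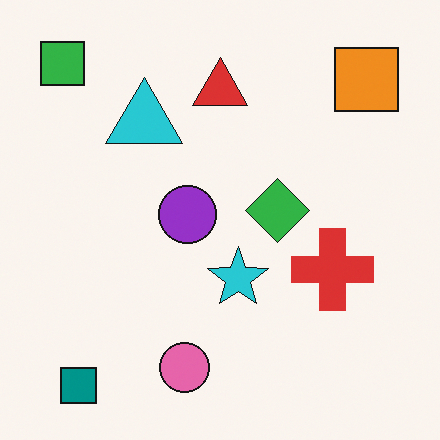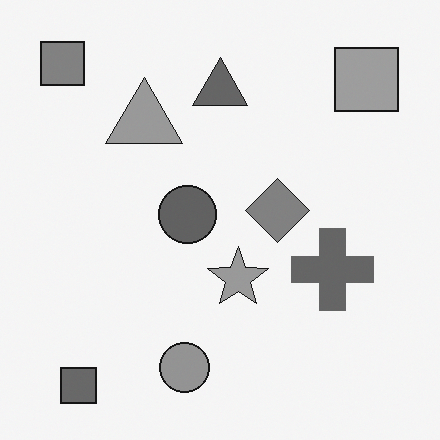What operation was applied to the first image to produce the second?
The second image is the first converted to grayscale.

All color is removed — every shape is now a shade of grey.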